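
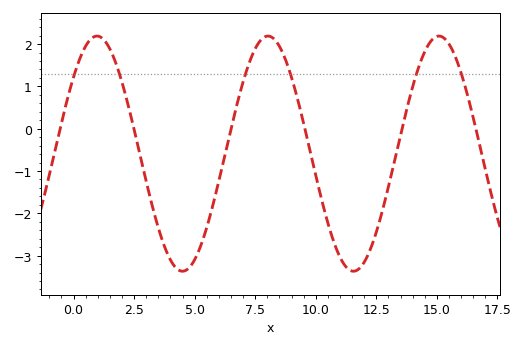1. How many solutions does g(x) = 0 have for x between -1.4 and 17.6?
6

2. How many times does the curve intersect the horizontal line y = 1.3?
6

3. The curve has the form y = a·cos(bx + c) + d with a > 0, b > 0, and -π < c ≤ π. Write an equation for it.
y = 2.78cos(0.89x - 0.86) - 0.59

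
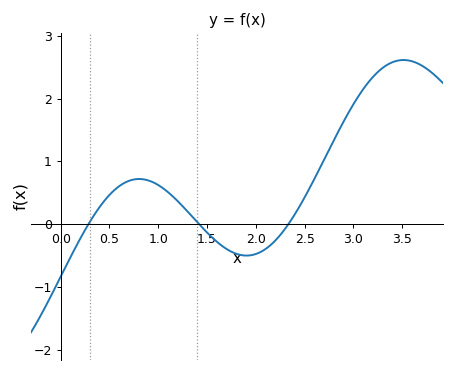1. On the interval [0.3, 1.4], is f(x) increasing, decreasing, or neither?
neither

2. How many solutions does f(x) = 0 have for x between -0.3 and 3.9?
3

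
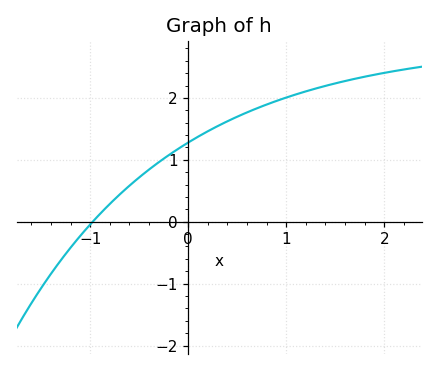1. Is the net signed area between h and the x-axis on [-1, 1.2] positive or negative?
positive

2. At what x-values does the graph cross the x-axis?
-1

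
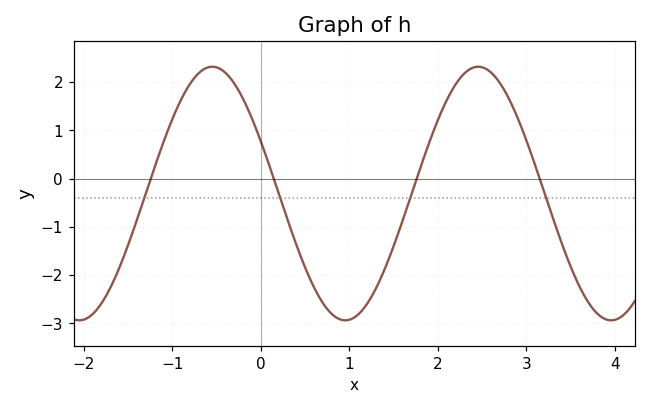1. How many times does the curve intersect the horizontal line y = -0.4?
4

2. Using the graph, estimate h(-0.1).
1.24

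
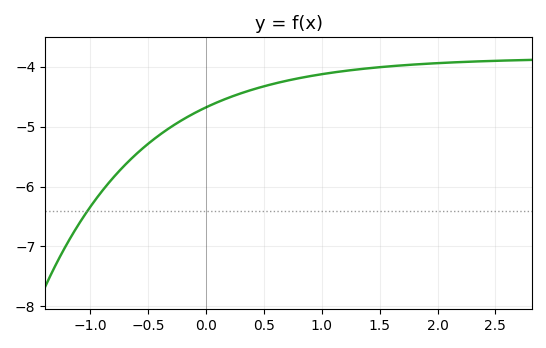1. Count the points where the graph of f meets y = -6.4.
1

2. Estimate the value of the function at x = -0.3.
-5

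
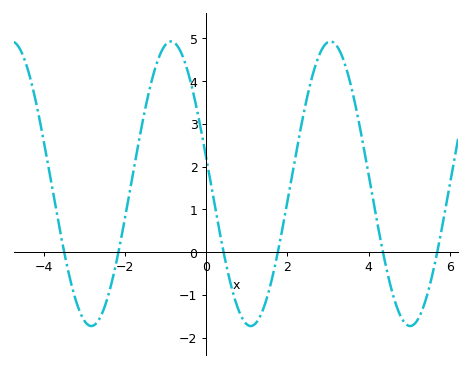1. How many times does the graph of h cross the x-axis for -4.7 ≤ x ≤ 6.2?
6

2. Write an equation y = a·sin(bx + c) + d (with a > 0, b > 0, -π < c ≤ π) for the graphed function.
y = 3.33sin(1.6x + 2.96) + 1.6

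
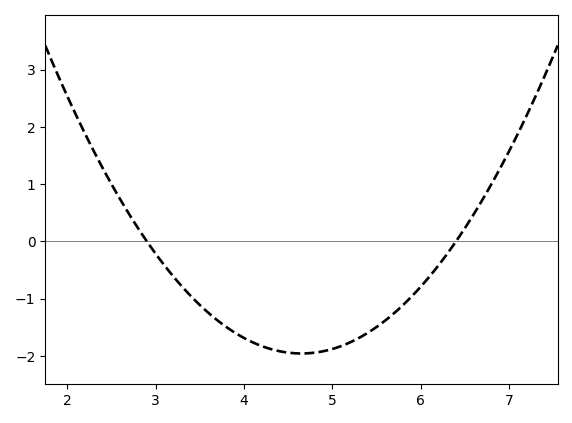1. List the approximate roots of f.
2.9, 6.4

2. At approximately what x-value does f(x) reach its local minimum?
4.65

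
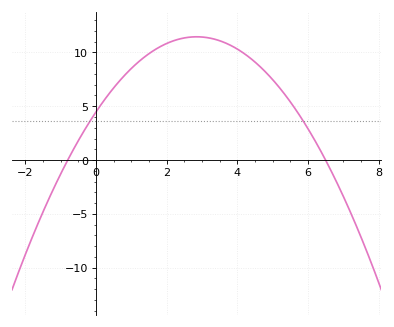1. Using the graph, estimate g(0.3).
6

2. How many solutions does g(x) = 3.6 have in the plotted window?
2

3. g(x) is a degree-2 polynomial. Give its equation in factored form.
y = -0.86(x + 0.8)(x - 6.5)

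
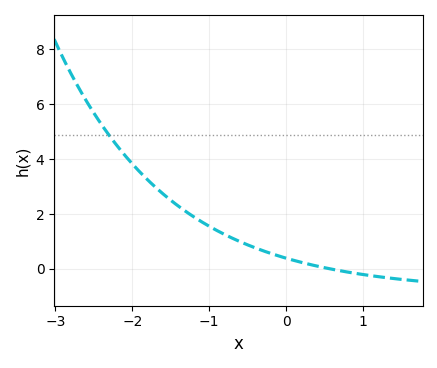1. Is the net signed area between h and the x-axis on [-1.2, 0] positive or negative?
positive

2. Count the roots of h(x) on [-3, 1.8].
1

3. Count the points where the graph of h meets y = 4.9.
1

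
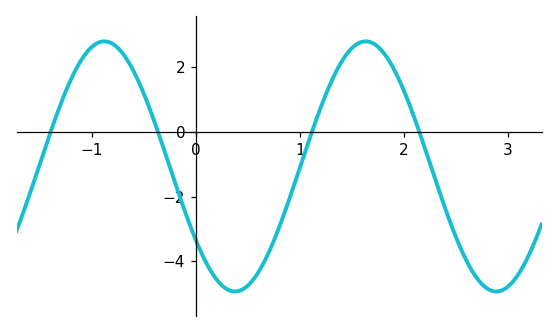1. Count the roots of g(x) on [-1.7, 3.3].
4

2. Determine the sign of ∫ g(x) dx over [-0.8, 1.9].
negative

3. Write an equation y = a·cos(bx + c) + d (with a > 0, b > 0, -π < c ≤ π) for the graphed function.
y = 3.86cos(2.5x + 2.2) - 1.07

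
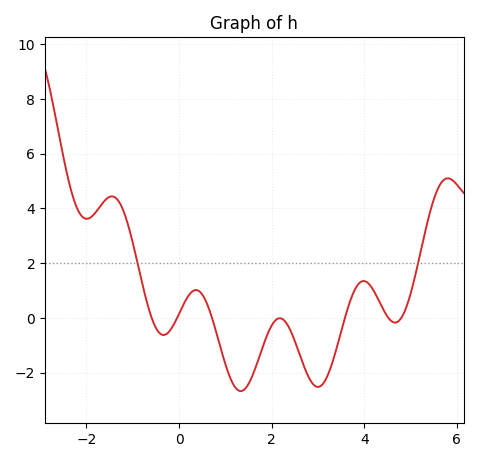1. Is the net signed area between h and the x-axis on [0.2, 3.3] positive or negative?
negative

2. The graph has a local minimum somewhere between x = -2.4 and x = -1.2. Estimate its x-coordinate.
-2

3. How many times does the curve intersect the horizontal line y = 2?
2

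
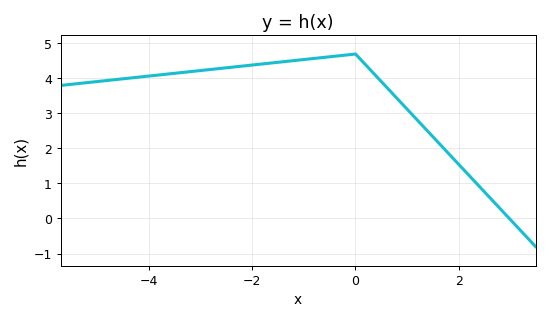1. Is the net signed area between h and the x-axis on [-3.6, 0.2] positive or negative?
positive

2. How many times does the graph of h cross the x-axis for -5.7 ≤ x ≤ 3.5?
1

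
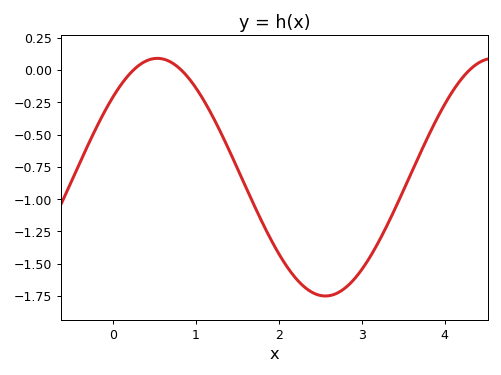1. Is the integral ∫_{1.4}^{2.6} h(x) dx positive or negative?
negative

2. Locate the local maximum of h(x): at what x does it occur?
0.535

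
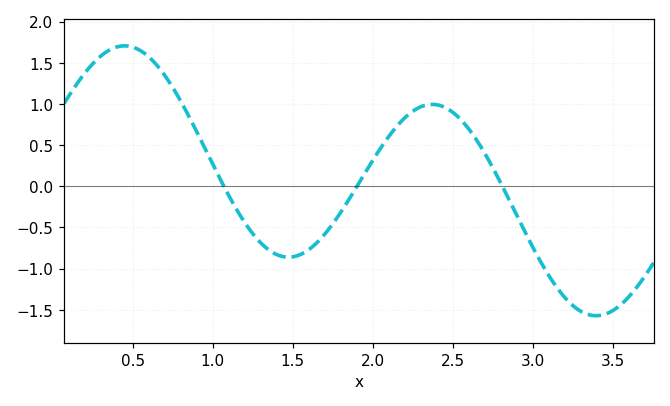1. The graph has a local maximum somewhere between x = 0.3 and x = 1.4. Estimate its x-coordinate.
0.449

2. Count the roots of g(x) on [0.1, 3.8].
3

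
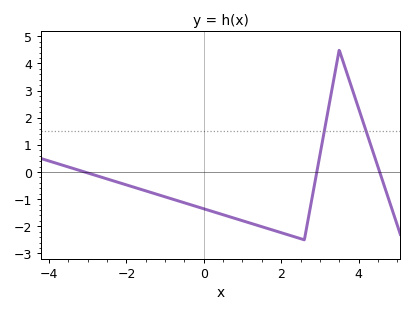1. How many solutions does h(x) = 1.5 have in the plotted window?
2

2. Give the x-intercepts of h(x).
-3.08, 2.92, 4.55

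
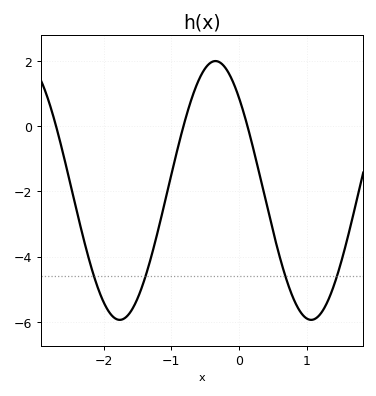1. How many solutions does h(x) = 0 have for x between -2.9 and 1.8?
3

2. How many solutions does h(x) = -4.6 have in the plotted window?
4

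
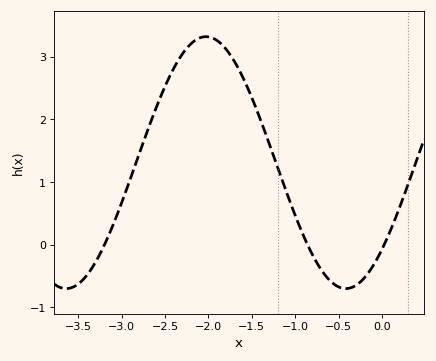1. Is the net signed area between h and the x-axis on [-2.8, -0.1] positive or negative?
positive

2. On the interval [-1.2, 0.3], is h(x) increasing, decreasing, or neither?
neither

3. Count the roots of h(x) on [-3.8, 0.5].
3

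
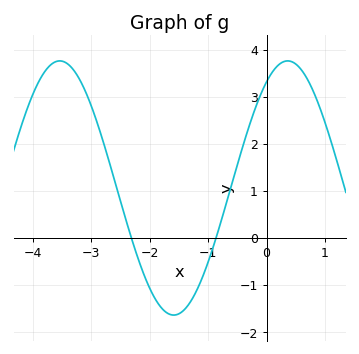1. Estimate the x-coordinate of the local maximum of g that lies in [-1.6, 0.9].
0.362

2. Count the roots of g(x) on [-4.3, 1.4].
2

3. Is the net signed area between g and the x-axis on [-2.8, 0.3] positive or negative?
positive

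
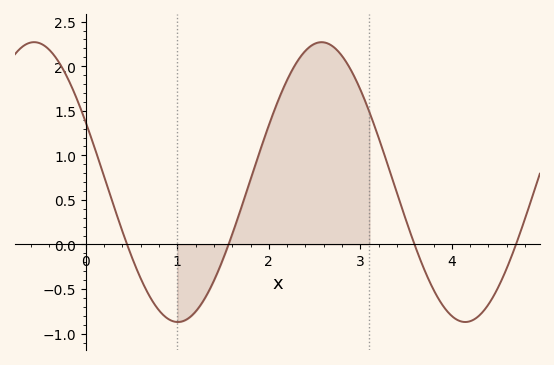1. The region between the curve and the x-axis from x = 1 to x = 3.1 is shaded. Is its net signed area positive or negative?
positive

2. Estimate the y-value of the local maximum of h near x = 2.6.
2.27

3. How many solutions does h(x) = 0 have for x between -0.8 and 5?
4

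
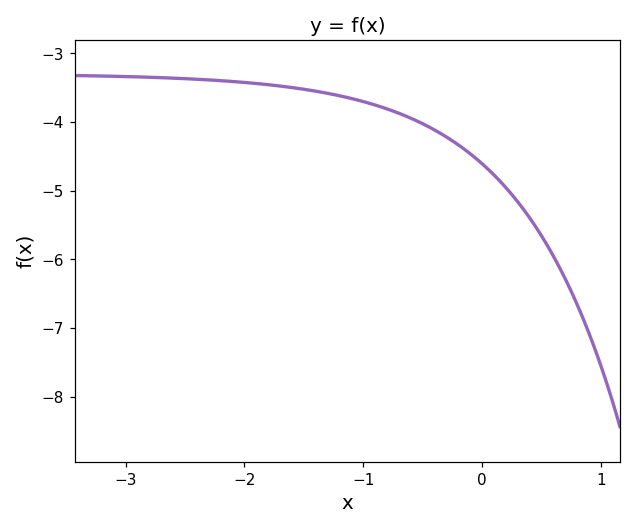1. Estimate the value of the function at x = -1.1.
-3.7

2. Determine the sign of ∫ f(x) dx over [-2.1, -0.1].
negative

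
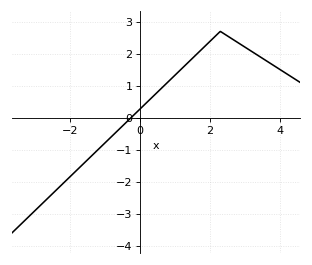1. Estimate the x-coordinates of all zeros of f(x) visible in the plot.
-0.261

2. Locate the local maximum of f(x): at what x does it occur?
2.3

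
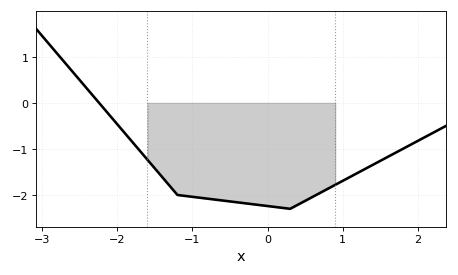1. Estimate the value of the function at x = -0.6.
-2.12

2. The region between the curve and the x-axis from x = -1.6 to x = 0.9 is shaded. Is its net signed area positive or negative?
negative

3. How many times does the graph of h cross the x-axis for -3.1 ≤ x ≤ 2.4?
1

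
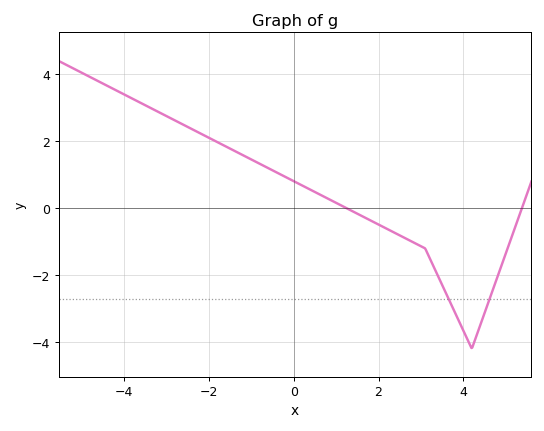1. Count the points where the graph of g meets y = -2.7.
2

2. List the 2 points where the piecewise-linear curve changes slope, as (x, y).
(3.1, -1.2); (4.2, -4.2)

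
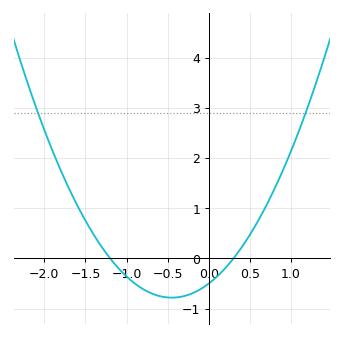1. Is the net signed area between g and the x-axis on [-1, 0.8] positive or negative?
negative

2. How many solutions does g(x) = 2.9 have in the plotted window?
2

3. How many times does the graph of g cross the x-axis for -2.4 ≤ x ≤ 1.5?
2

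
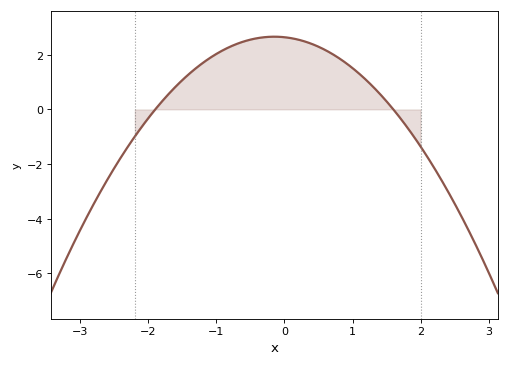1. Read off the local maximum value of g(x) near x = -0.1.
2.66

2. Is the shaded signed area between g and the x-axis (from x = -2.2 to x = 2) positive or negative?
positive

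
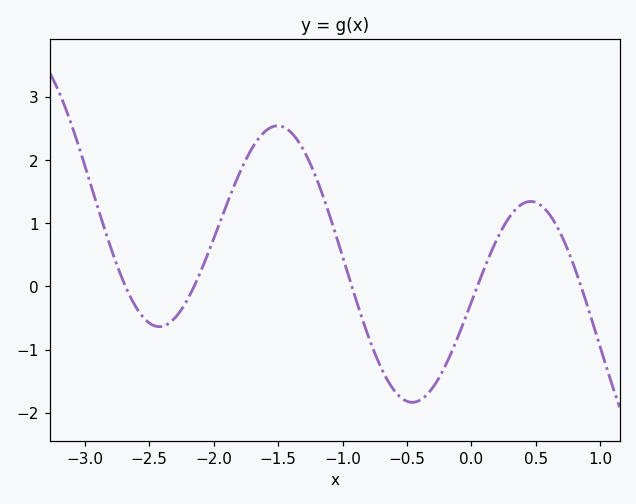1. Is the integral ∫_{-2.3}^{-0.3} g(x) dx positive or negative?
positive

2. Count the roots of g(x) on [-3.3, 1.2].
5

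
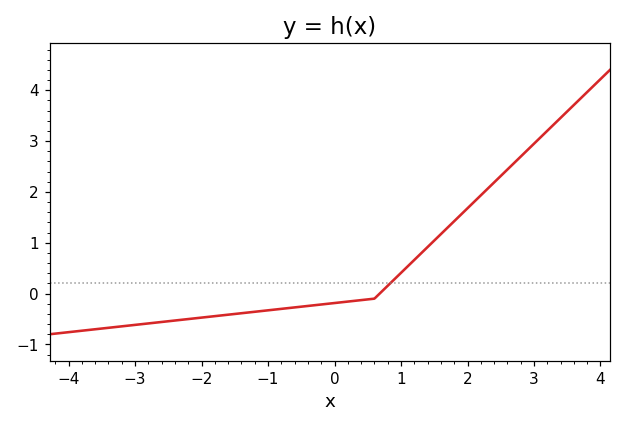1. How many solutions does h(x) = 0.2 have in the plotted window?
1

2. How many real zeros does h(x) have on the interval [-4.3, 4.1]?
1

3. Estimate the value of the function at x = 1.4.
0.9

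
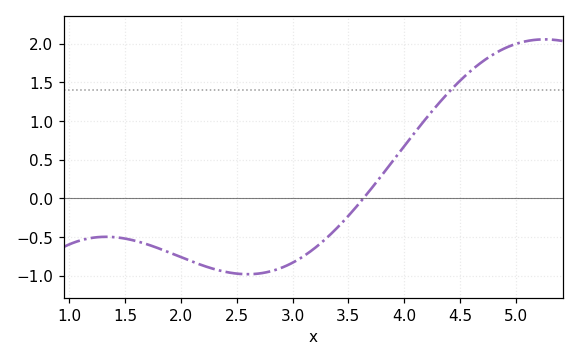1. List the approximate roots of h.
3.6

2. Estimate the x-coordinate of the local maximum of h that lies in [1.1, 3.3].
1.3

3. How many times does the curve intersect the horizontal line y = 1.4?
1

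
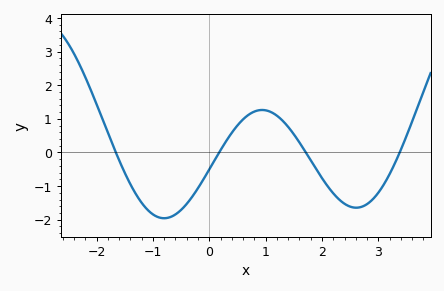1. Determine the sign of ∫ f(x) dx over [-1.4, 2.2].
negative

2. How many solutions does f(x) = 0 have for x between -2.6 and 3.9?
4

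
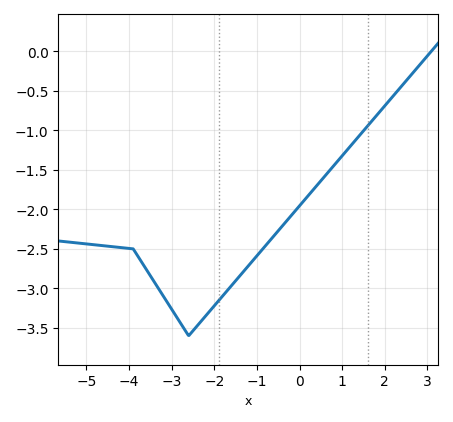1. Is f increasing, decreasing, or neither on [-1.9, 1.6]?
increasing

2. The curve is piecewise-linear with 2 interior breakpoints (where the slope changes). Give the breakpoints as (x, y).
(-3.9, -2.5); (-2.6, -3.6)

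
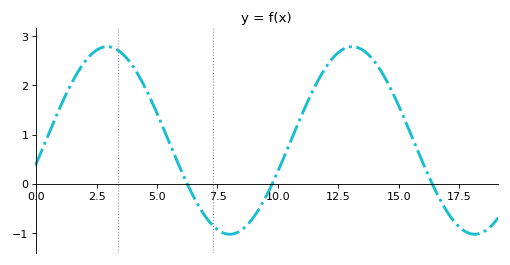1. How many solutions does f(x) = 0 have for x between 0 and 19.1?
3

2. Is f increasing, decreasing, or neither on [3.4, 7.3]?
decreasing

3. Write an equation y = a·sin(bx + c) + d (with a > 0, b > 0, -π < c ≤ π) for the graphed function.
y = 1.91sin(0.62x - 0.252) + 0.88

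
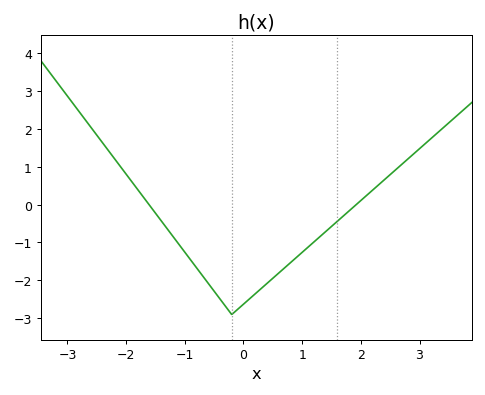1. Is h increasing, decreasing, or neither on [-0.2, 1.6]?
increasing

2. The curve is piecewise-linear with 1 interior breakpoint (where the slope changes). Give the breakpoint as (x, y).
(-0.2, -2.9)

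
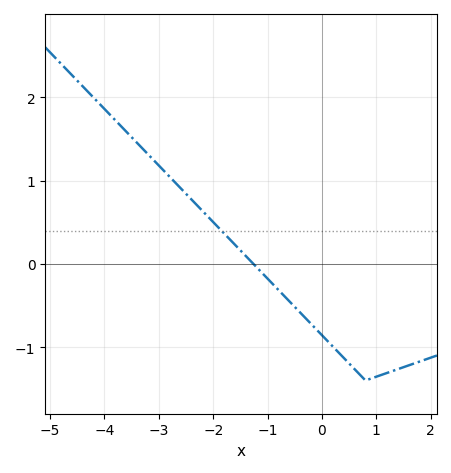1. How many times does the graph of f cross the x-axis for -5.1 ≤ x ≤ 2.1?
1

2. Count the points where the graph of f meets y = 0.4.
1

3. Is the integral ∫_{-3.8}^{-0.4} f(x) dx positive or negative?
positive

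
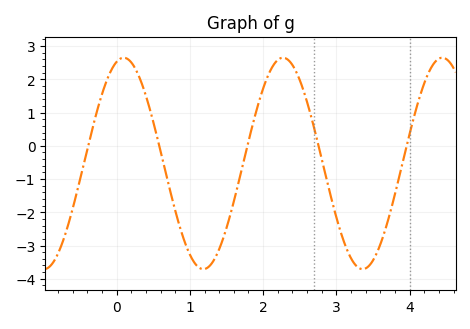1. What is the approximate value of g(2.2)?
2.58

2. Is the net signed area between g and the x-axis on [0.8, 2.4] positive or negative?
negative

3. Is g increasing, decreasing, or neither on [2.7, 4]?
neither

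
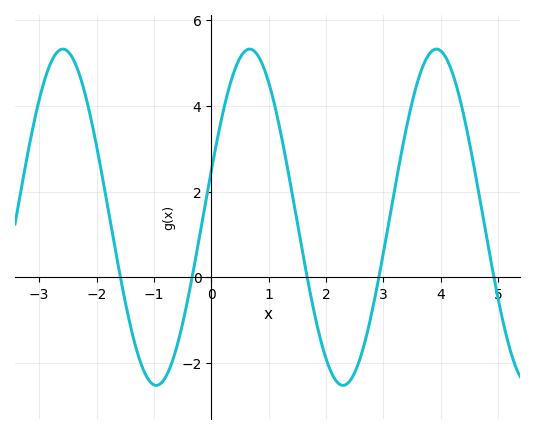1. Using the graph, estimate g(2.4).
-2.44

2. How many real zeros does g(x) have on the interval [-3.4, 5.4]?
5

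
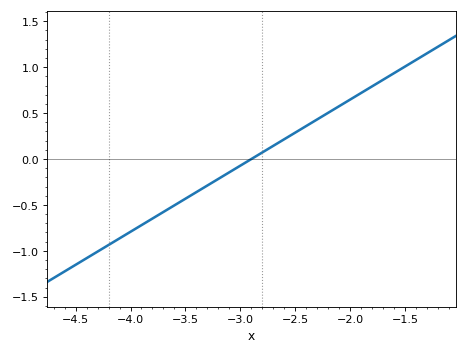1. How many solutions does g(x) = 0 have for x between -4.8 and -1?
1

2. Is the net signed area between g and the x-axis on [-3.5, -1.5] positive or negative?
positive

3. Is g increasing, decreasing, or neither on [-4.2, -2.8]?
increasing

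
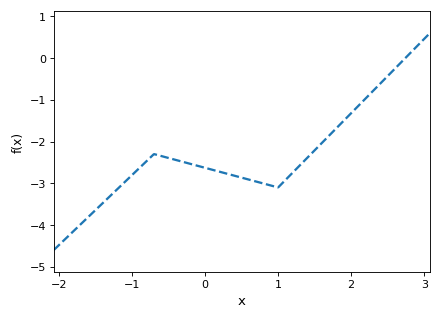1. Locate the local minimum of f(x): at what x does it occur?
1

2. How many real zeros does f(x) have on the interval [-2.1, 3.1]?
1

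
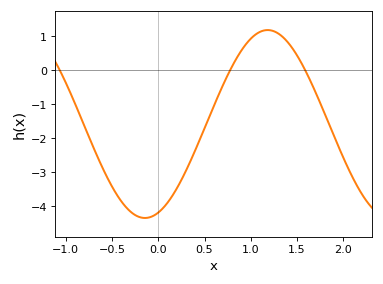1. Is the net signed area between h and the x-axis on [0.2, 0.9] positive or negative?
negative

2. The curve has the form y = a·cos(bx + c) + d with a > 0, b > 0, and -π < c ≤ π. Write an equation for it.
y = 2.76cos(2.37x - 2.8) - 1.59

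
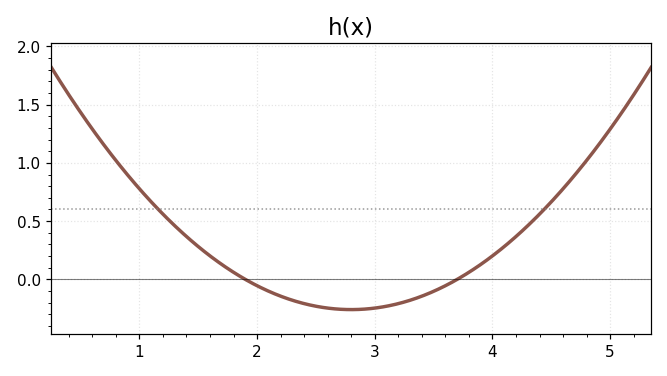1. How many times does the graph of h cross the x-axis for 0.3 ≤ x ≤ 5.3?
2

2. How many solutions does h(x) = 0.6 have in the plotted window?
2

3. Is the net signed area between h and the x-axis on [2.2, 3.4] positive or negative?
negative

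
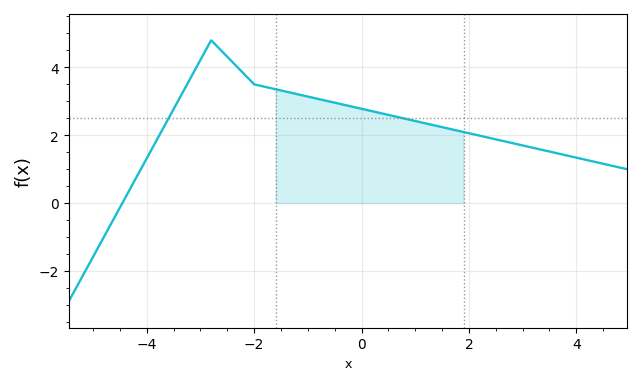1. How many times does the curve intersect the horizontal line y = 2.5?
2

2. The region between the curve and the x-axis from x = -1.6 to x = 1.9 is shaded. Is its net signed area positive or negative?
positive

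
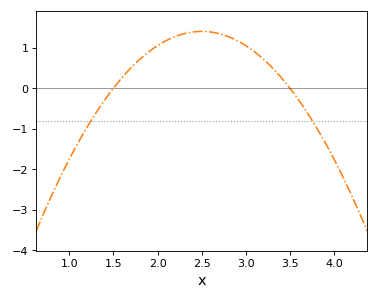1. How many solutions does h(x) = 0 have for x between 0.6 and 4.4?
2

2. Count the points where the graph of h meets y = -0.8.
2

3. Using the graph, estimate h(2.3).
1.34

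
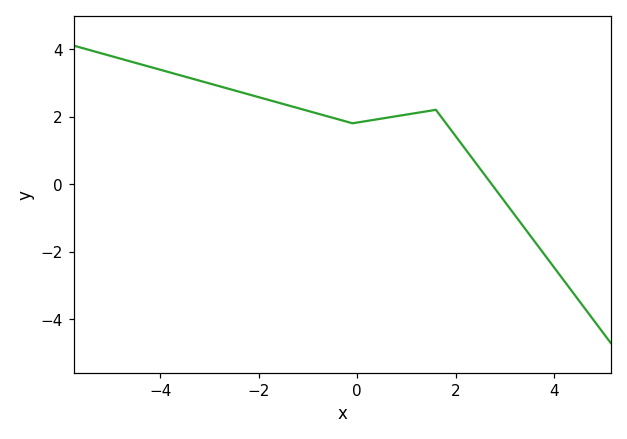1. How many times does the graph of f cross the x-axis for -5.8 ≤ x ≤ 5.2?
1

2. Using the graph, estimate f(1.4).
2.2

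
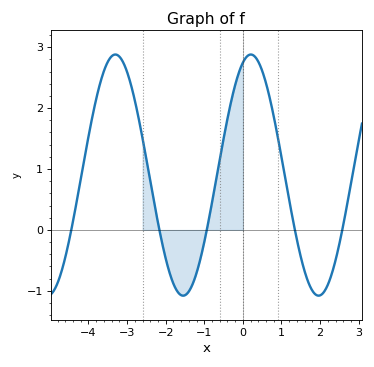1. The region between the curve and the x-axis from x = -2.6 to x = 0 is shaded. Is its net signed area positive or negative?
positive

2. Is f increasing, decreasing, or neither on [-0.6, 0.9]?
neither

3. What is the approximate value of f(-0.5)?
1.5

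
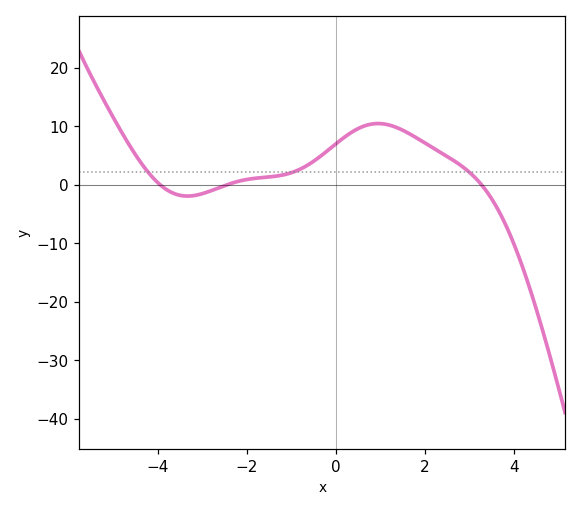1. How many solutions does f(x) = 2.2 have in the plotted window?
3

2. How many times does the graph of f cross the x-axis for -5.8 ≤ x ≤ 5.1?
3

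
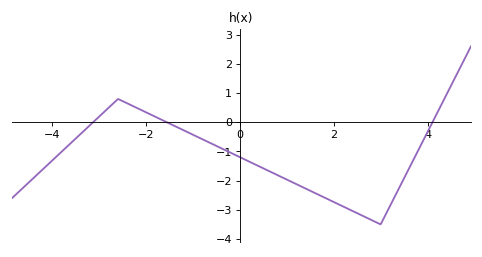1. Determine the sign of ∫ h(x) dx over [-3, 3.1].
negative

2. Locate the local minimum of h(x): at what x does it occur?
3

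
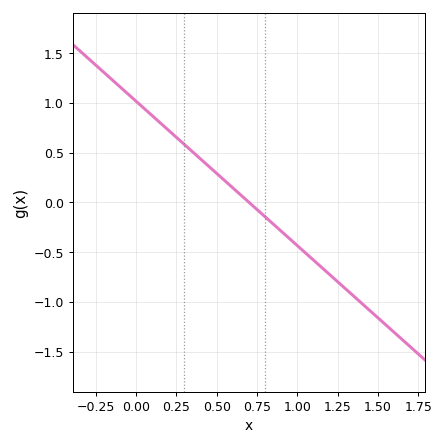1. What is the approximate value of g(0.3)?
0.58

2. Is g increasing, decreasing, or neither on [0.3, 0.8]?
decreasing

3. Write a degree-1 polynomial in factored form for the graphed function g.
y = -1.45(x - 0.7)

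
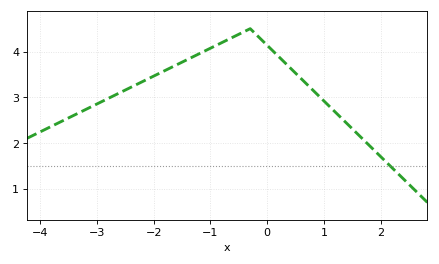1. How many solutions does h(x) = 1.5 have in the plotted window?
1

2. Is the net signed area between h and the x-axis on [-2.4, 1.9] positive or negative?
positive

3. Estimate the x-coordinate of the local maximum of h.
-0.3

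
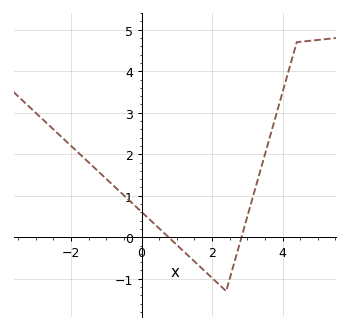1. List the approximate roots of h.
0.8, 2.8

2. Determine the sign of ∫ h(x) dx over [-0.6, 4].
positive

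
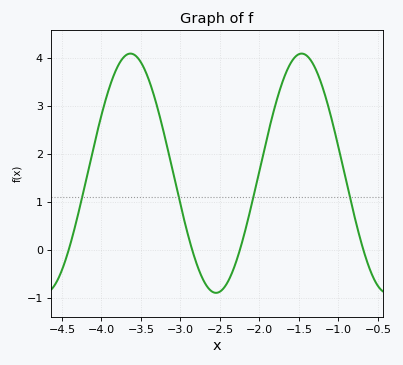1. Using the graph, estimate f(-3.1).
1.66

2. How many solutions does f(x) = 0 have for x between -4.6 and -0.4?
4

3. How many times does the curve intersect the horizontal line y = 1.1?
4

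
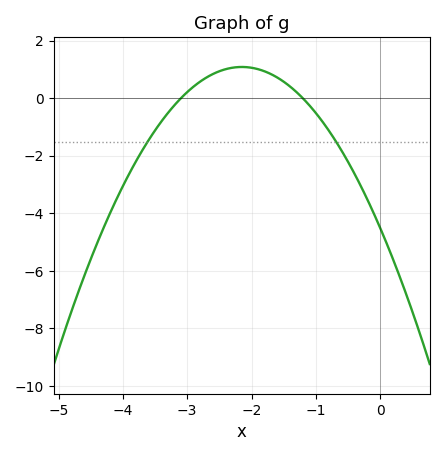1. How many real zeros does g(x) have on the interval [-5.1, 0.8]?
2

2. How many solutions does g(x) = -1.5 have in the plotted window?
2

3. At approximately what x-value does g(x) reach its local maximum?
-2.1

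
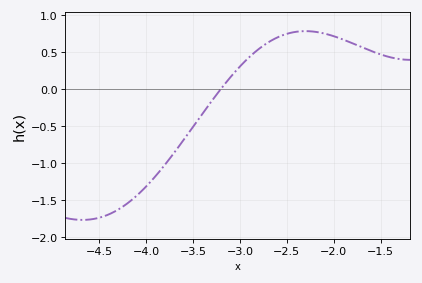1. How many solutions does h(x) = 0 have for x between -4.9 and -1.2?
1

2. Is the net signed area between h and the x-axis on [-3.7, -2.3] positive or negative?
positive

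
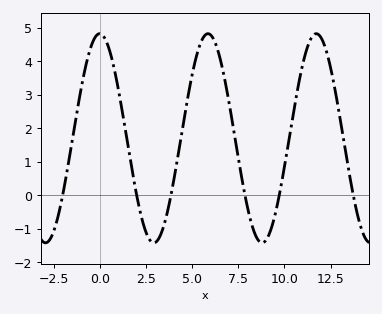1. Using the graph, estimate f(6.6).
3.9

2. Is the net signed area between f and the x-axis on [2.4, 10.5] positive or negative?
positive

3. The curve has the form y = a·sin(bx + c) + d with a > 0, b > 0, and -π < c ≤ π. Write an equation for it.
y = 3.12sin(1.1x + 1.6) + 1.7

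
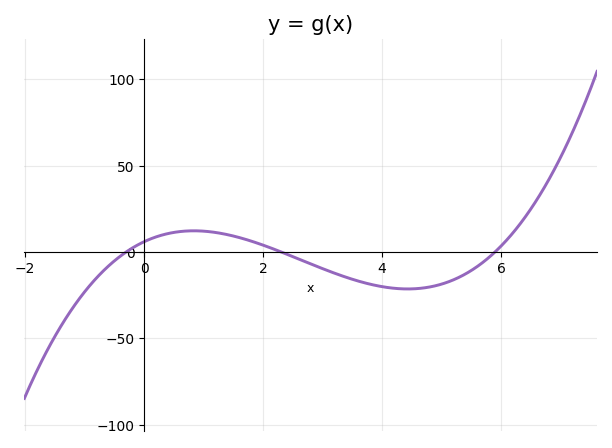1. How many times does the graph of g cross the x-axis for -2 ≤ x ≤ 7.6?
3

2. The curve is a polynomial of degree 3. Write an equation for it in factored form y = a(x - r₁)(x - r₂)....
y = 1.45(x + 0.3)(x - 2.3)(x - 5.9)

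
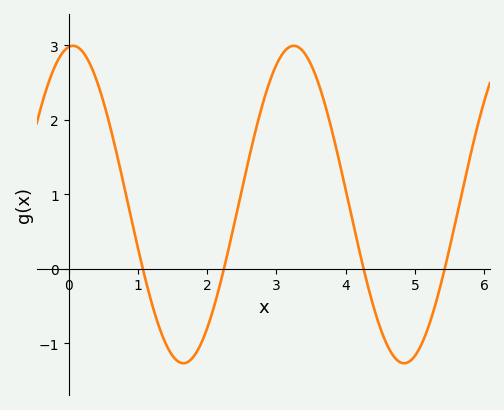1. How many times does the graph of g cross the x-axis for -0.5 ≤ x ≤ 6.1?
4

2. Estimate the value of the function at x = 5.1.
-1.01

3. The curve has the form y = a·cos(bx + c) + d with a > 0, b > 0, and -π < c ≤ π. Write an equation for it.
y = 2.13cos(1.97x - 0.12) + 0.86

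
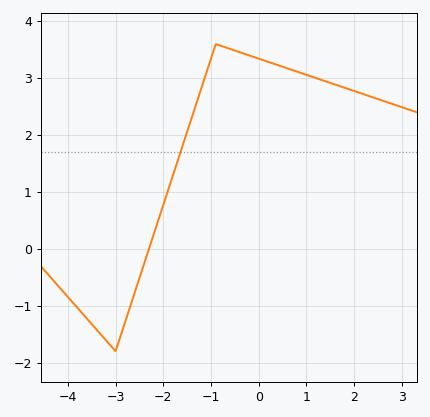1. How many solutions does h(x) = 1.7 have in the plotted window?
1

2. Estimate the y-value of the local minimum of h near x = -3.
-1.8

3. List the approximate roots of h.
-2.2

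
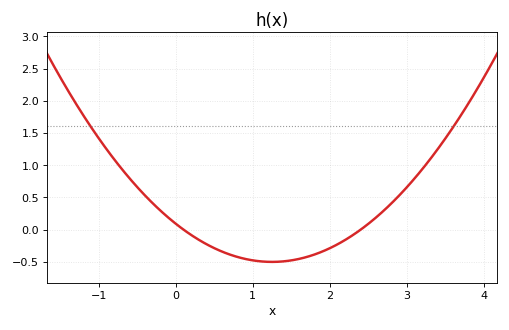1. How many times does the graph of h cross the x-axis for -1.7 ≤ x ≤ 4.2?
2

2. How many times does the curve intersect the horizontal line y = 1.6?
2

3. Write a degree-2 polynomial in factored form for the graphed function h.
y = 0.38(x - 0.1)(x - 2.4)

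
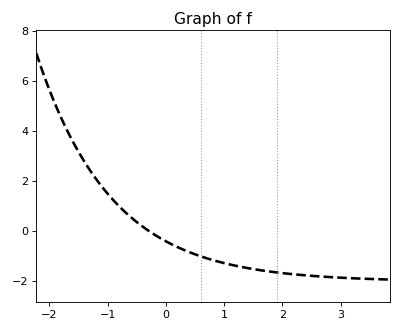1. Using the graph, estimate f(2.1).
-1.8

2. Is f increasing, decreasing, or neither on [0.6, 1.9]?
decreasing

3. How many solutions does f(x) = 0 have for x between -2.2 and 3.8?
1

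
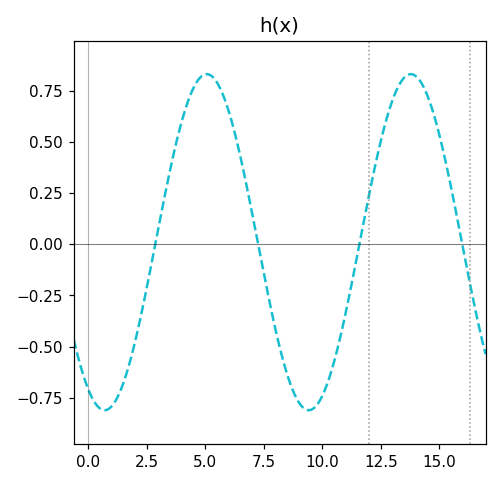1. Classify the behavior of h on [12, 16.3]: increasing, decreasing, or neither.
neither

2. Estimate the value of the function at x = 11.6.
0.009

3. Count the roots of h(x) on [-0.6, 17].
4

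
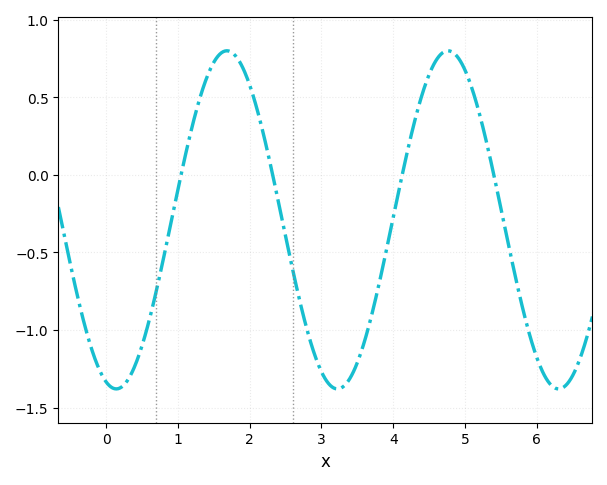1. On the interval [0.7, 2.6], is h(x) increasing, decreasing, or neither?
neither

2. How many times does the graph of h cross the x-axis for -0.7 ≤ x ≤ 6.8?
4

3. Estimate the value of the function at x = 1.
-0.1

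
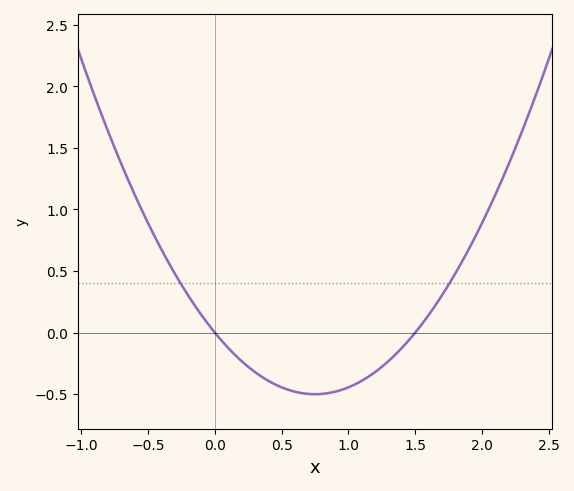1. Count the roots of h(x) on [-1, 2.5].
2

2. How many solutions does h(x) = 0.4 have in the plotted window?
2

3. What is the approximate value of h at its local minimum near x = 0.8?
-0.501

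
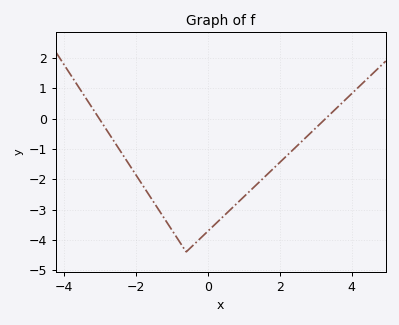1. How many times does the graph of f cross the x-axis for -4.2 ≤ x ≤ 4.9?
2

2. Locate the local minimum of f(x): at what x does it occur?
-0.6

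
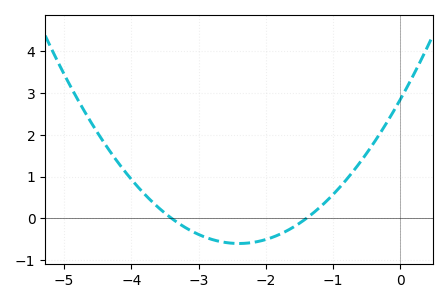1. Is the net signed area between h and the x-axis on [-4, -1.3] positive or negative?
negative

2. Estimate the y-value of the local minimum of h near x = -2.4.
-0.6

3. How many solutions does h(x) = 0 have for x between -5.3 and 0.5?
2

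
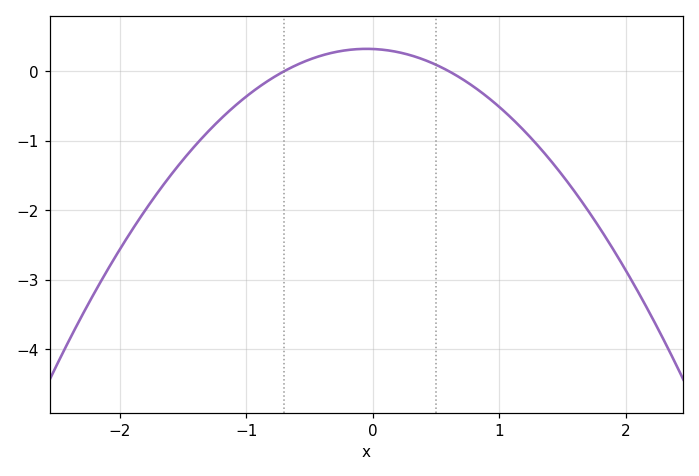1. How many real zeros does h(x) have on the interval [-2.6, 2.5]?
2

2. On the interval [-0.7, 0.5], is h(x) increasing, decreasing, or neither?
neither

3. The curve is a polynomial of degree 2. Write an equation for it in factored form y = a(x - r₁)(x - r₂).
y = -0.76(x + 0.7)(x - 0.6)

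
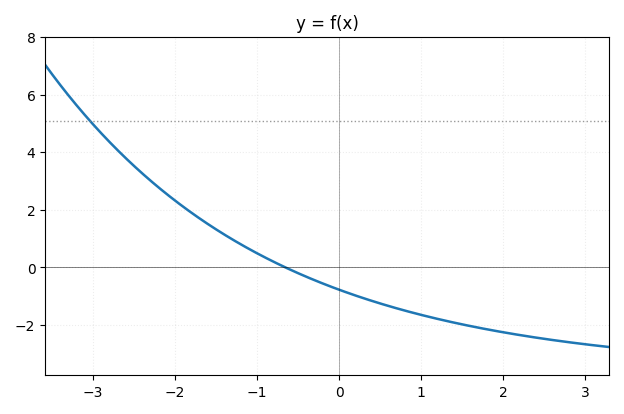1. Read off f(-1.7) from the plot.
1.7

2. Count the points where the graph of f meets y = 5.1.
1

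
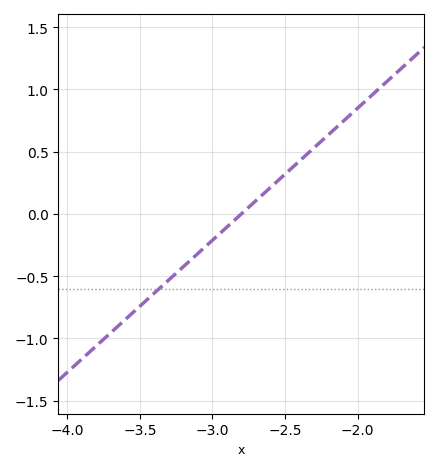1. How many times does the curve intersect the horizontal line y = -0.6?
1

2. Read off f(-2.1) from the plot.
0.742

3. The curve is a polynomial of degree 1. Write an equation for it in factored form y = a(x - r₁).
y = 1.06(x + 2.8)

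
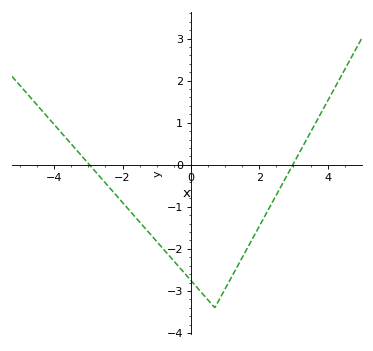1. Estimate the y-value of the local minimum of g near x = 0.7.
-3.4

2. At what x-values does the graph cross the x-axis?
-3, 3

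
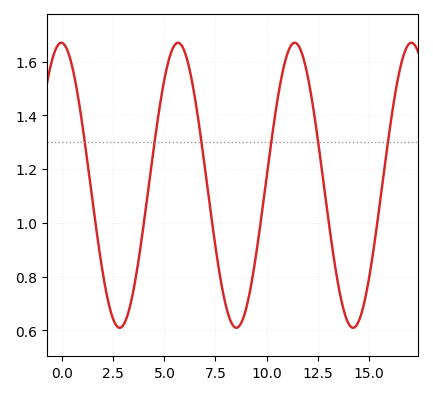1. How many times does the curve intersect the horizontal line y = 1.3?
6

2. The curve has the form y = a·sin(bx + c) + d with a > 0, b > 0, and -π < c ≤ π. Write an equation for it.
y = 0.53sin(1.1x + 1.6) + 1.14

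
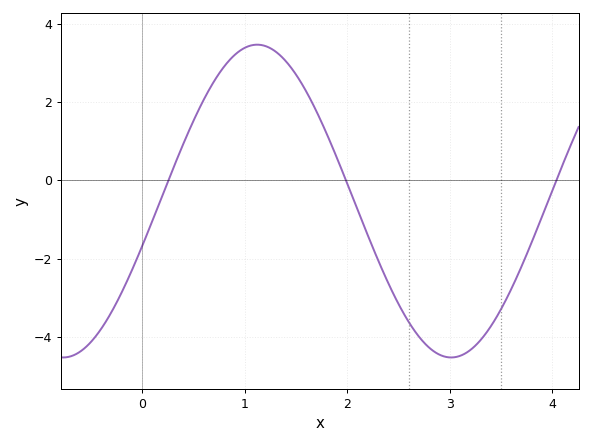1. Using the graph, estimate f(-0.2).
-2.86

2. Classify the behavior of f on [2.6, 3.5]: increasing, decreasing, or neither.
neither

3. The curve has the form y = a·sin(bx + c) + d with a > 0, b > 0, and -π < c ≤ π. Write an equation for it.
y = 3.99sin(1.66x - 0.292) - 0.53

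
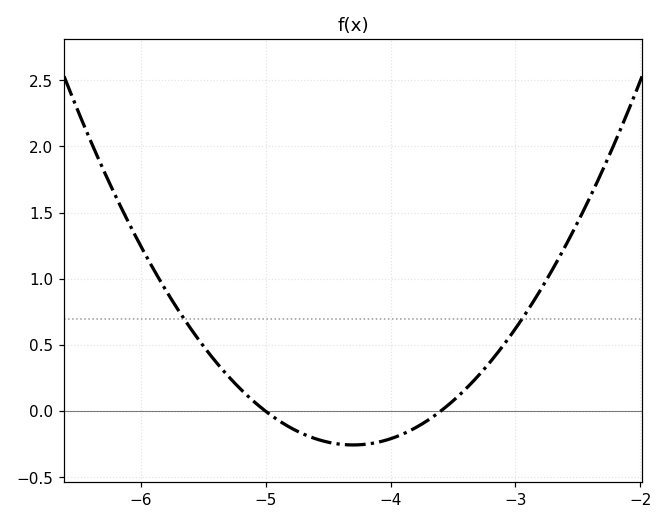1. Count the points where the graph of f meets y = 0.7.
2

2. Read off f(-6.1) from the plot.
1.45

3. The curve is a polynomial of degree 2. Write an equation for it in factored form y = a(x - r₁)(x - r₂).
y = 0.52(x + 5)(x + 3.6)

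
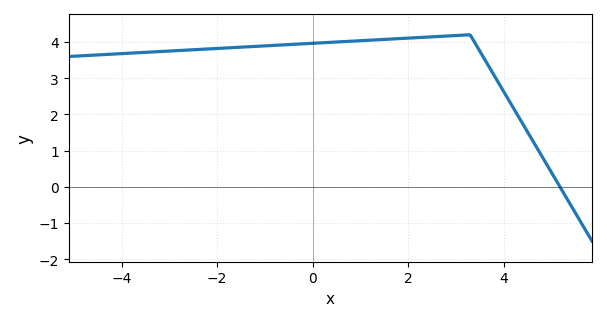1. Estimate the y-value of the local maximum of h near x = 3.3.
4.2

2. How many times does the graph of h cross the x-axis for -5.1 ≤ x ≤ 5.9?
1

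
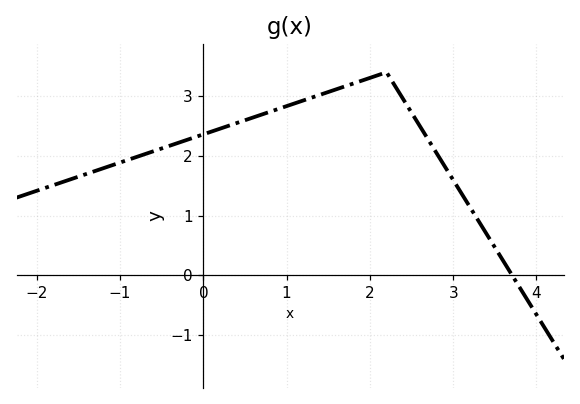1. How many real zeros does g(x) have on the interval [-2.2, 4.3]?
1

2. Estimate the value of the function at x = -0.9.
1.9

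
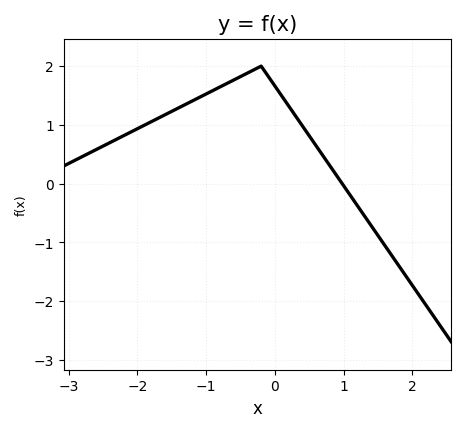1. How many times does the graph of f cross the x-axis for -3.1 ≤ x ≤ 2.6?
1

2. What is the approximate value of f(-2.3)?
0.8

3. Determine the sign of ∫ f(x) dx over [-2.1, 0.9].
positive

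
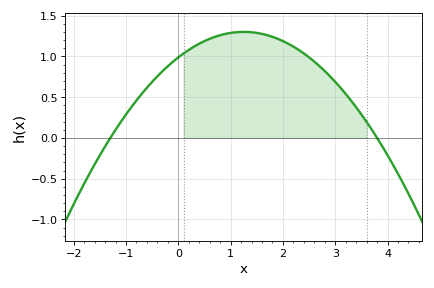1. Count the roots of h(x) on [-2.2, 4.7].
2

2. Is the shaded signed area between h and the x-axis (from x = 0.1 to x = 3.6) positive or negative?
positive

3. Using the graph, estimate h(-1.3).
0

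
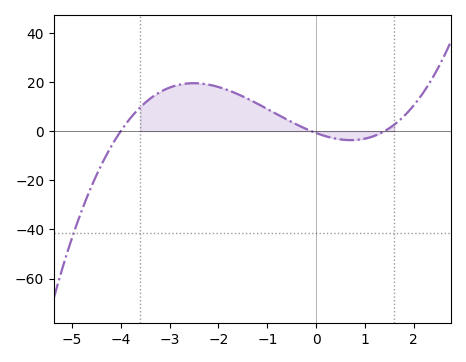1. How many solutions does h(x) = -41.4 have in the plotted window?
1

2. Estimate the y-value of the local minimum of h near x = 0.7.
-3.66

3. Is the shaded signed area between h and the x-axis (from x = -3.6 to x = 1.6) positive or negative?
positive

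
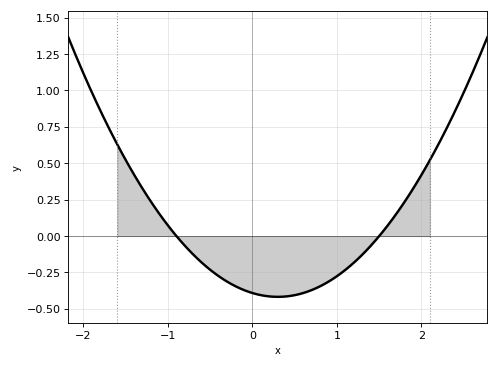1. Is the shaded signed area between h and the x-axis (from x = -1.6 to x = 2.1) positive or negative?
negative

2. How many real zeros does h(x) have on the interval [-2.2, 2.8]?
2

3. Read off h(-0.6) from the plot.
-0.183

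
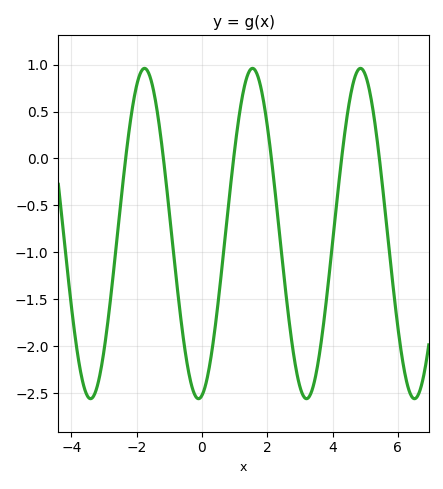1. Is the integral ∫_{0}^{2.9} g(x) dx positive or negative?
negative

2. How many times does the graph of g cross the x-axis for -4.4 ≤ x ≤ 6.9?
6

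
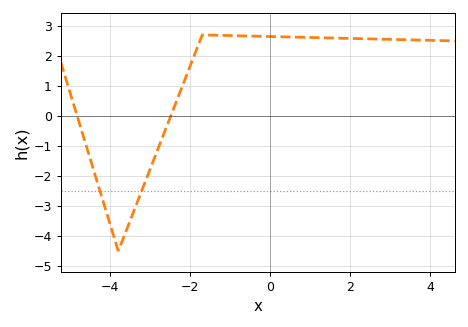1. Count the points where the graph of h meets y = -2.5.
2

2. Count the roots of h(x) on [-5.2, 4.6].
2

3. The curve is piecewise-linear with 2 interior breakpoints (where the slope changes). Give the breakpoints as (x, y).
(-3.8, -4.5); (-1.7, 2.7)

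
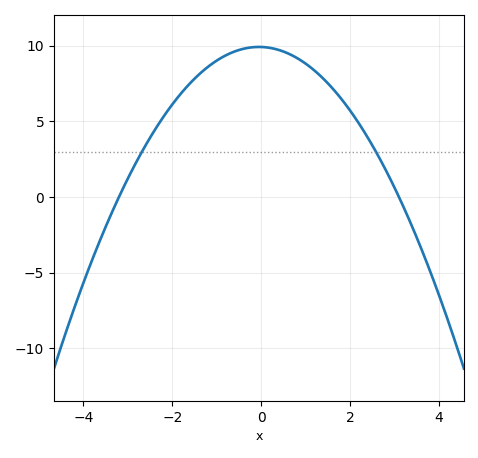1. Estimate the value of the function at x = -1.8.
7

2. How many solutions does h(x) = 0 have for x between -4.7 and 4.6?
2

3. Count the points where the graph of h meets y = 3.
2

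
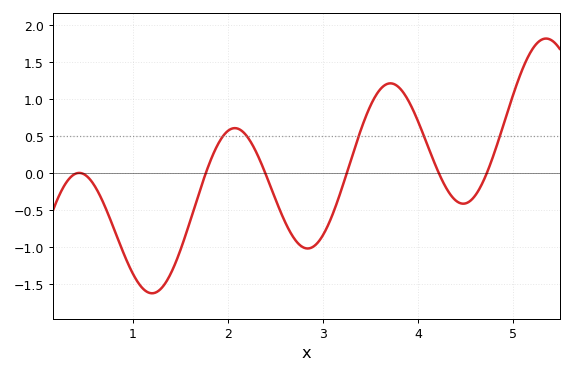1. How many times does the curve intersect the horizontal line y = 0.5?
5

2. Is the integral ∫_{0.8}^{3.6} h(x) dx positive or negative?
negative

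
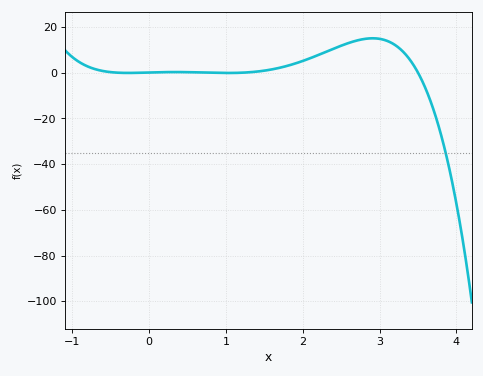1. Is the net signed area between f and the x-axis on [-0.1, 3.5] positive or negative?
positive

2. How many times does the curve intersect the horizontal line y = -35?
1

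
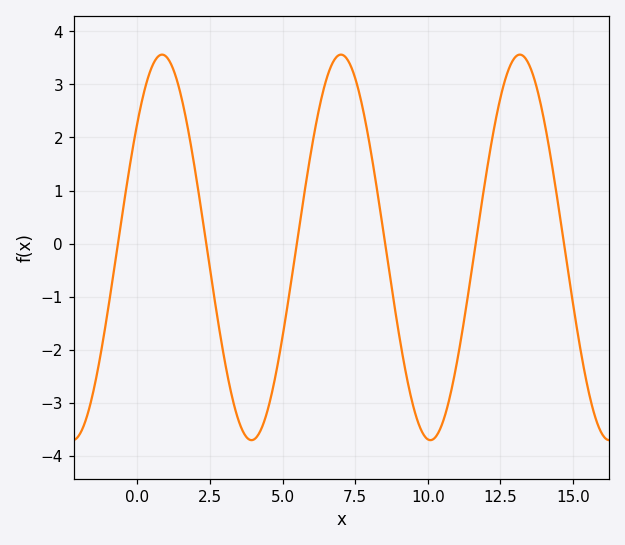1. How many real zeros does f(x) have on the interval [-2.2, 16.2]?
6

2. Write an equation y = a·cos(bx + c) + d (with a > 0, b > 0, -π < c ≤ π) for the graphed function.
y = 3.63cos(1x - 0.87) - 0.07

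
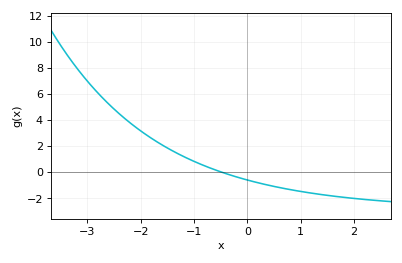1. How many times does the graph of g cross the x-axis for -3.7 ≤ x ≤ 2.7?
1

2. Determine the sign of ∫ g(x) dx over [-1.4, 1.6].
negative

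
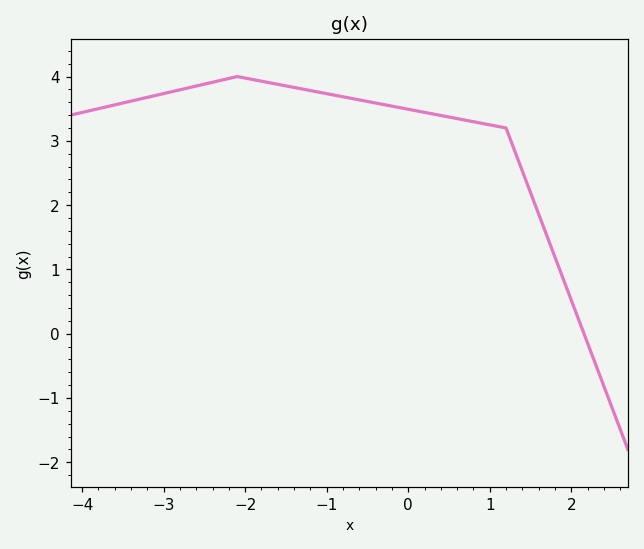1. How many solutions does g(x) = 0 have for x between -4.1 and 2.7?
1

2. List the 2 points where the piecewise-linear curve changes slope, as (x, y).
(-2.1, 4); (1.2, 3.2)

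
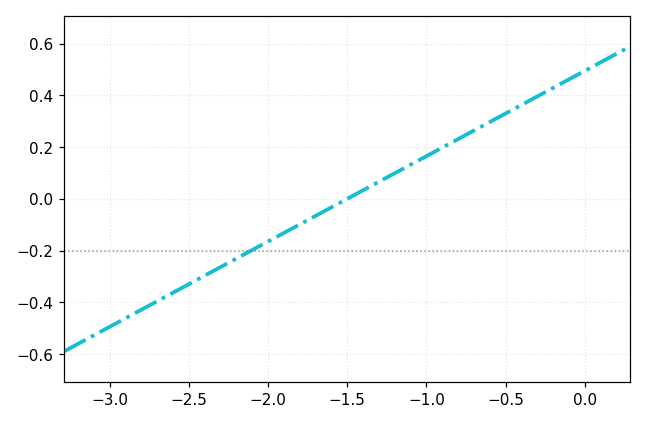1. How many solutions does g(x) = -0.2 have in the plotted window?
1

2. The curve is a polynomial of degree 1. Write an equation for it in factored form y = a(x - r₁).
y = 0.33(x + 1.5)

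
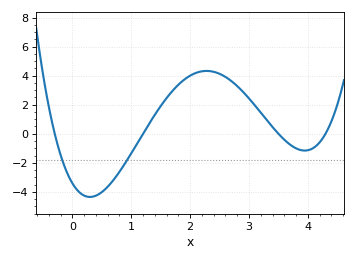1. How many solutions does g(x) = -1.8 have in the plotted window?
2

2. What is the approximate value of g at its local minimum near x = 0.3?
-4.35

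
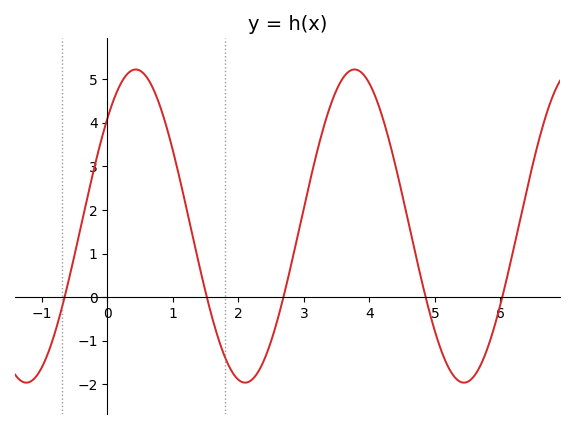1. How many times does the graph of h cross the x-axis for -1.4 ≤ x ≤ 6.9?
5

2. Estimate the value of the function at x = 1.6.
-0.472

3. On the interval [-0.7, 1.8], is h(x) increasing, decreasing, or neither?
neither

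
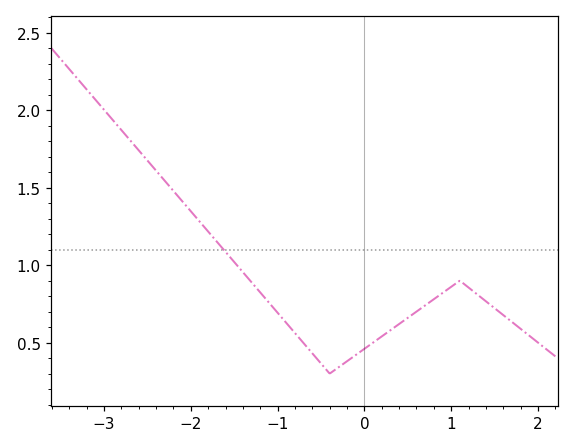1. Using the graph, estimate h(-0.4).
0.3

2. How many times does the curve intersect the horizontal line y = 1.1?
1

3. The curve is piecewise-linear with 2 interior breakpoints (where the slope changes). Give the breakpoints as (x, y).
(-0.4, 0.3); (1.1, 0.9)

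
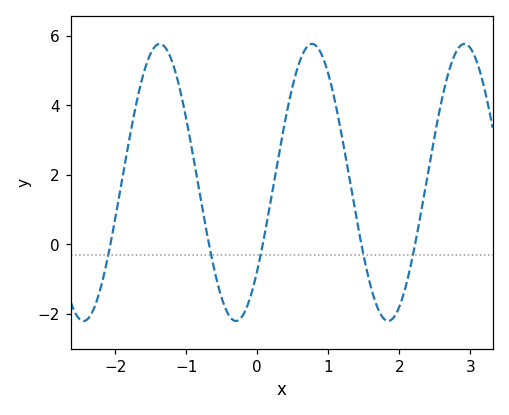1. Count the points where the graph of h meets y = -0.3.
5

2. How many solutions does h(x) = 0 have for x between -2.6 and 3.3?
5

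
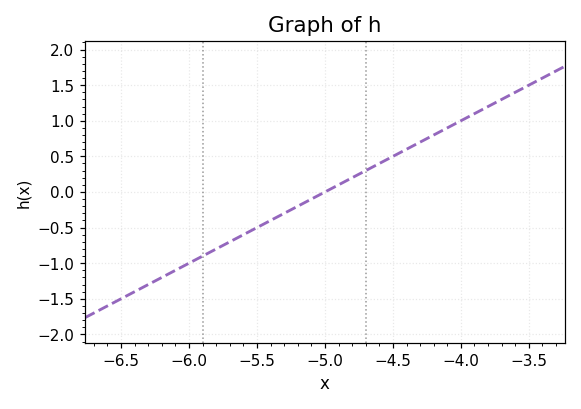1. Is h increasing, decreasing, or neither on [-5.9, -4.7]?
increasing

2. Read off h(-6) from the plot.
-1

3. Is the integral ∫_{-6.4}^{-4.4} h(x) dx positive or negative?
negative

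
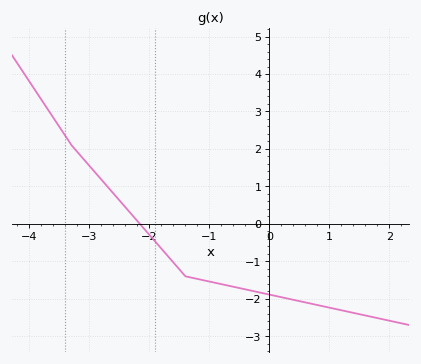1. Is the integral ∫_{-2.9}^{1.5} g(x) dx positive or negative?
negative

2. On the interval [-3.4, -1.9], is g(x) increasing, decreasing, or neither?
decreasing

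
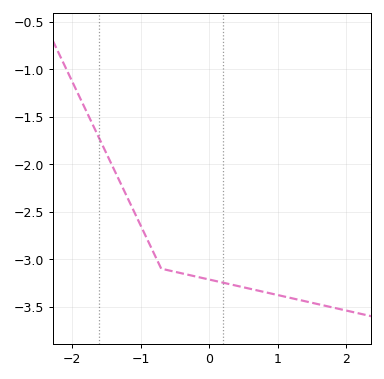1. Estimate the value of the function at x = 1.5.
-3.45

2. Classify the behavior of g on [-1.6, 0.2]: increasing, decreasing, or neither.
decreasing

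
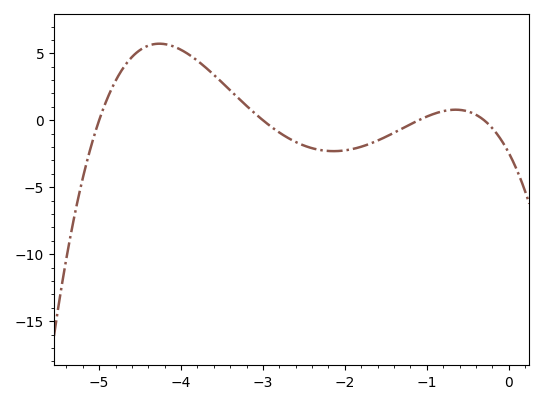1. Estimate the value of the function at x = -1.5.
-1.23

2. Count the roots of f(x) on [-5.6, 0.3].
4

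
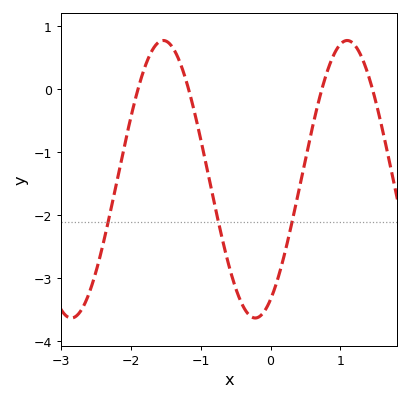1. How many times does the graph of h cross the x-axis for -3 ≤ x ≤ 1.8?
4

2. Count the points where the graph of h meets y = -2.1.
3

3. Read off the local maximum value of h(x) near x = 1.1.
0.8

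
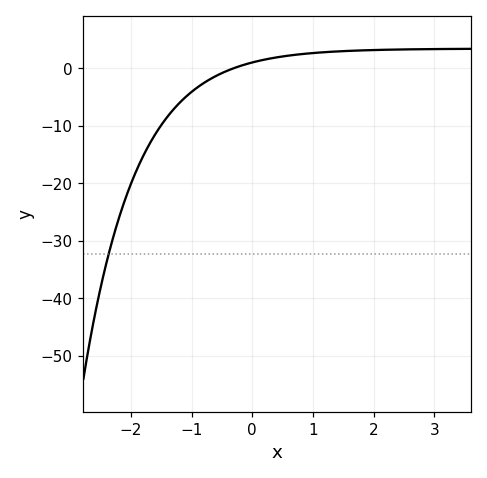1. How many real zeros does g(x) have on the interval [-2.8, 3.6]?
1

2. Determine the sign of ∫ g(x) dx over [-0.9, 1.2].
positive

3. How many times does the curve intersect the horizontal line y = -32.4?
1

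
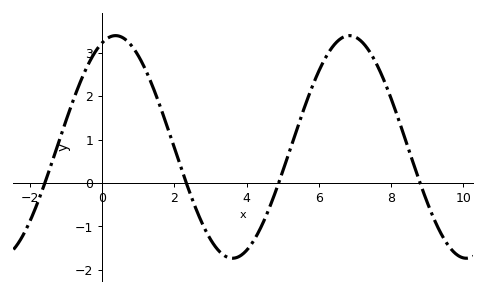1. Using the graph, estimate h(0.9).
3.1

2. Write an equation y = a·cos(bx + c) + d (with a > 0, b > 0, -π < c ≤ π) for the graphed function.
y = 2.56cos(0.97x - 0.36) + 0.83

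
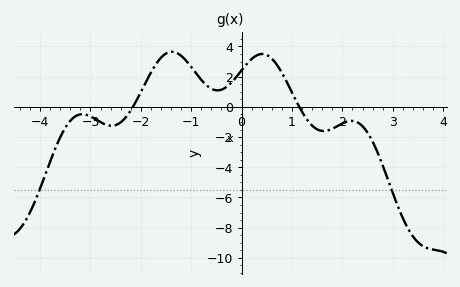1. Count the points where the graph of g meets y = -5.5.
2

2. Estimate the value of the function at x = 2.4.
-1.2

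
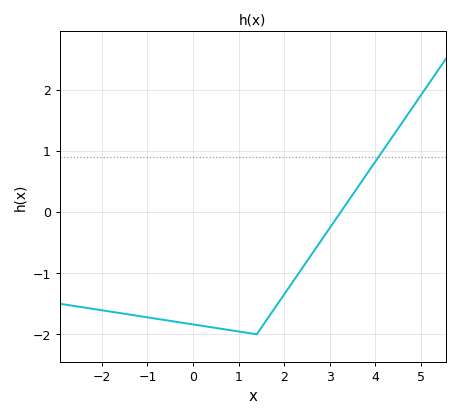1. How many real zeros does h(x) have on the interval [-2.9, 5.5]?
1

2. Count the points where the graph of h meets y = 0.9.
1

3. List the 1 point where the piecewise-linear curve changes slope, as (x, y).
(1.4, -2)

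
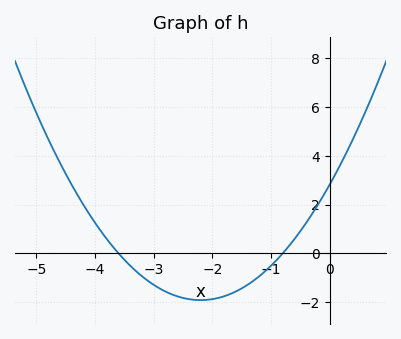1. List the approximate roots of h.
-3.6, -0.8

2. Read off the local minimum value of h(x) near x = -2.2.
-1.92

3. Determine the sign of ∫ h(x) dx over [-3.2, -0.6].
negative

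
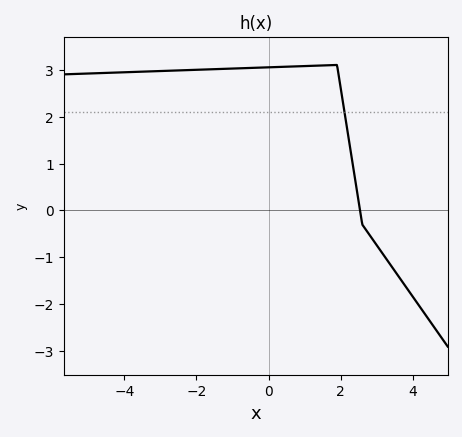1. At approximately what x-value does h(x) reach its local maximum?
1.8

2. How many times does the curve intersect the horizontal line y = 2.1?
1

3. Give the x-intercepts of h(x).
2.6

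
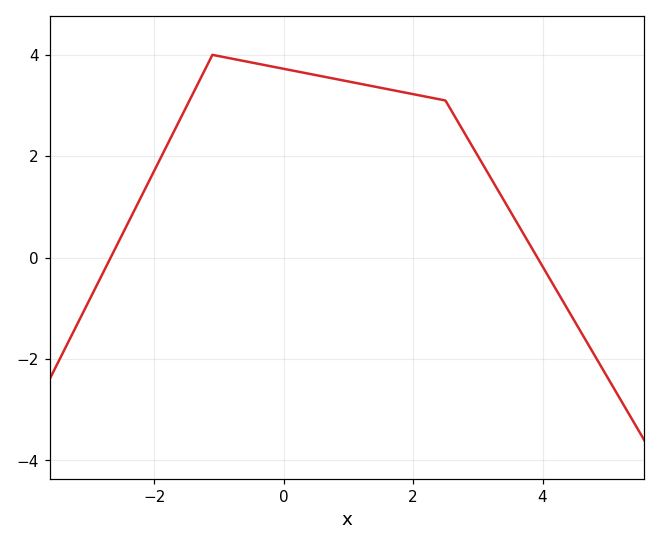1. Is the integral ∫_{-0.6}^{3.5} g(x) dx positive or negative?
positive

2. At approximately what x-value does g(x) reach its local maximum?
-1.1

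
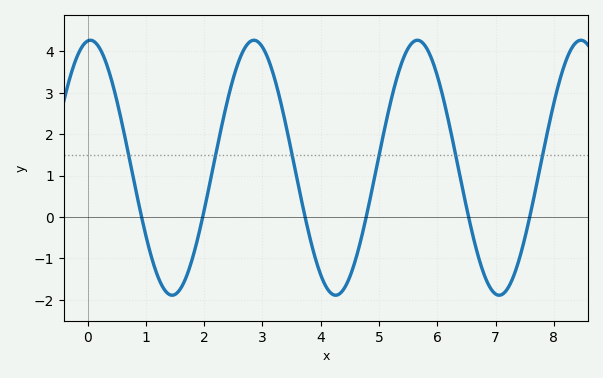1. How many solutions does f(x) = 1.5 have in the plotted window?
6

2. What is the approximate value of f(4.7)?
-0.492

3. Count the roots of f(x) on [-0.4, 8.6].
6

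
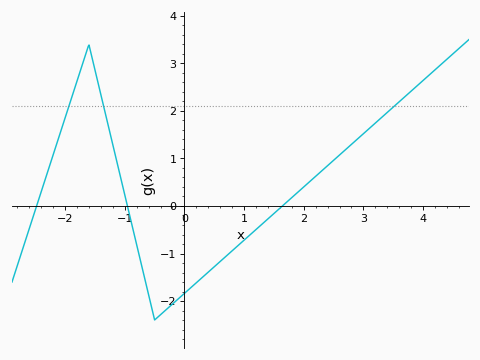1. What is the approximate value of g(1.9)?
0.3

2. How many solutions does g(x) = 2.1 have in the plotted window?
3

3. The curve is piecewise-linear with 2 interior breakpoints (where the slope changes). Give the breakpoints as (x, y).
(-1.6, 3.4); (-0.5, -2.4)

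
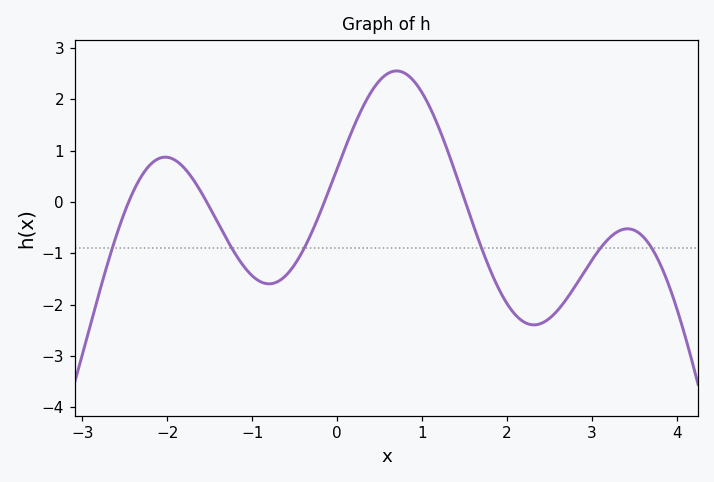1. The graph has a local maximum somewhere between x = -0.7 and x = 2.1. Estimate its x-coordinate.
0.699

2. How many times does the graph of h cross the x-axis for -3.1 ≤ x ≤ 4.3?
4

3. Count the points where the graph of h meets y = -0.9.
6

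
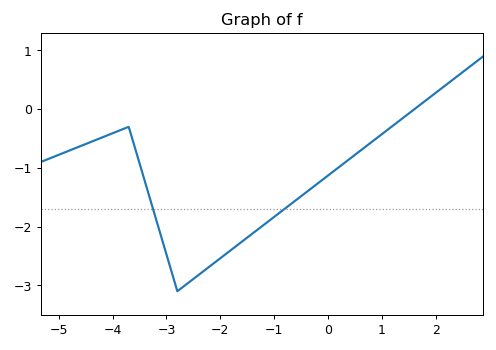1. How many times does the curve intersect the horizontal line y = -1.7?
2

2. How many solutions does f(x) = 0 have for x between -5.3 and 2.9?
1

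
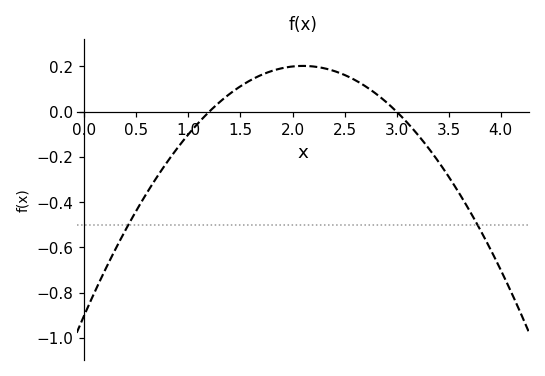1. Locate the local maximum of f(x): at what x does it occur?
2.1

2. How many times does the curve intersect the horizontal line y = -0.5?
2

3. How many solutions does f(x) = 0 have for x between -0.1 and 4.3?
2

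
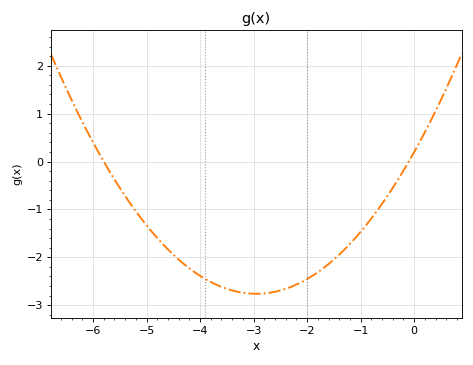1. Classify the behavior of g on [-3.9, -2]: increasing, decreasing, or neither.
neither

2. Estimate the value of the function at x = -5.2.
-1.04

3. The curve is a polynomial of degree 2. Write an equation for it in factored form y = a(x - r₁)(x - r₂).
y = 0.34(x + 5.8)(x + 0.1)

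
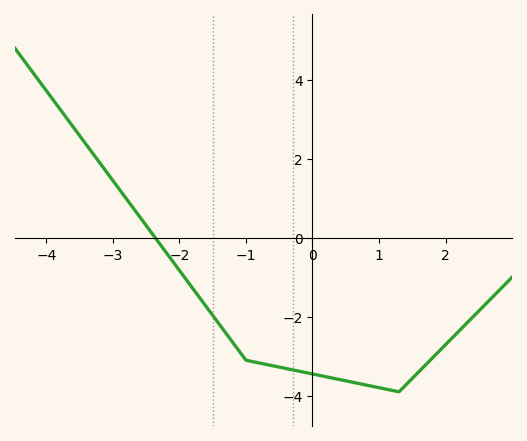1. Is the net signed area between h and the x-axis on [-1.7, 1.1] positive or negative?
negative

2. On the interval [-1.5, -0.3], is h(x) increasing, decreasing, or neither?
decreasing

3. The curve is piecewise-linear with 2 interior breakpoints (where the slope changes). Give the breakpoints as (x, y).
(-1, -3.1); (1.3, -3.9)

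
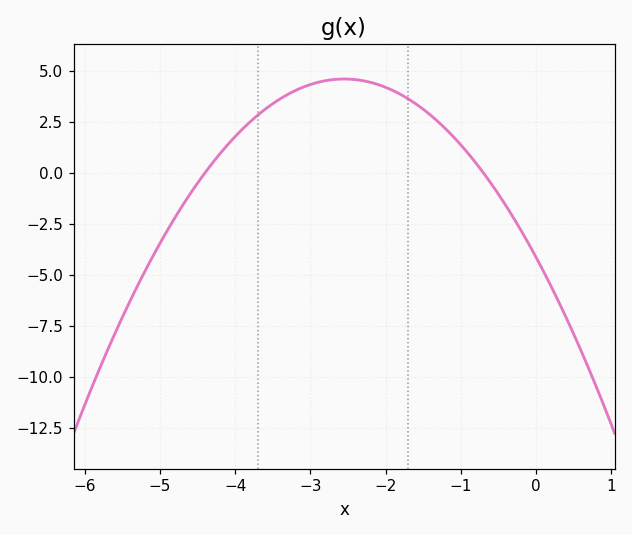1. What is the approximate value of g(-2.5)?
4.6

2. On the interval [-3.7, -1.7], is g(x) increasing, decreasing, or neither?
neither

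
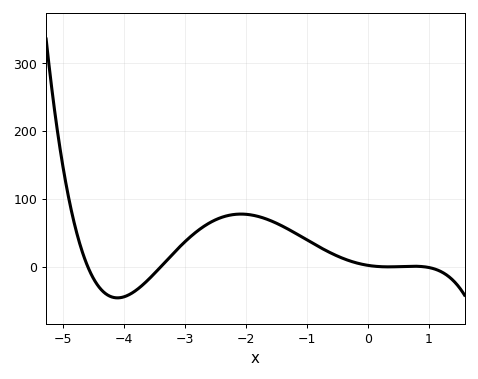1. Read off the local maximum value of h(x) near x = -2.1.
77.6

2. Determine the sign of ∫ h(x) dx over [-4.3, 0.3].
positive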